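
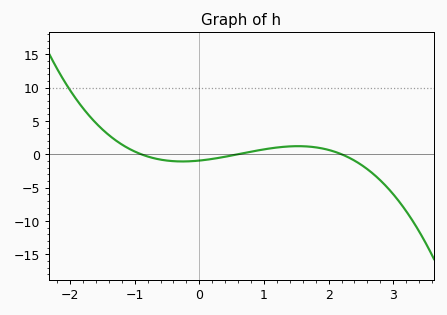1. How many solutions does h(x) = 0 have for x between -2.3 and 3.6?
3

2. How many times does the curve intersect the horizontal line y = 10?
1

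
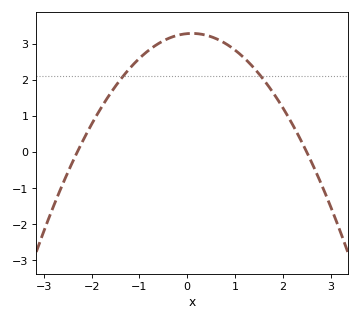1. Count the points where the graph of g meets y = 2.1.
2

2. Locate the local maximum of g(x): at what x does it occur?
0.1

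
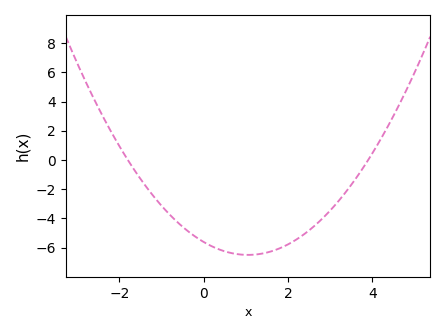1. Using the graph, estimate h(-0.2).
-5.25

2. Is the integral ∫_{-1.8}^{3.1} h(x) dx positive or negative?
negative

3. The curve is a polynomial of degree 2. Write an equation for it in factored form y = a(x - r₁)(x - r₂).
y = 0.8(x + 1.8)(x - 3.9)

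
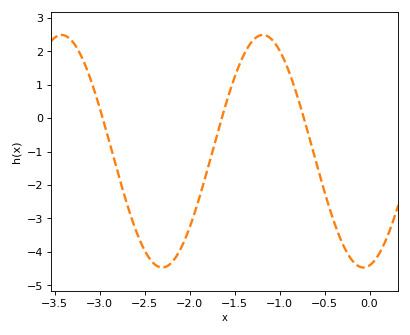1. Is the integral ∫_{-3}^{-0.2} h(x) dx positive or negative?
negative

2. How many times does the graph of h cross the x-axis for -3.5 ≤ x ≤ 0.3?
3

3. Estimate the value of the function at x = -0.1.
-4.5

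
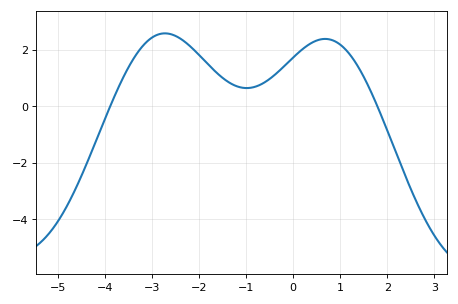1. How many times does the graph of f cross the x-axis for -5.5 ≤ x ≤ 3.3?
2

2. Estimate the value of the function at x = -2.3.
2.28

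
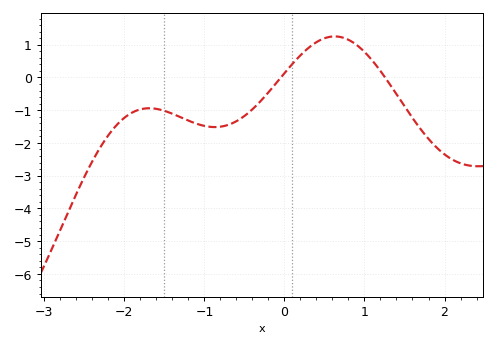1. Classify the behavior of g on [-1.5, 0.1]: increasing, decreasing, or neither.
neither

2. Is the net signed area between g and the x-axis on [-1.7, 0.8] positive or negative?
negative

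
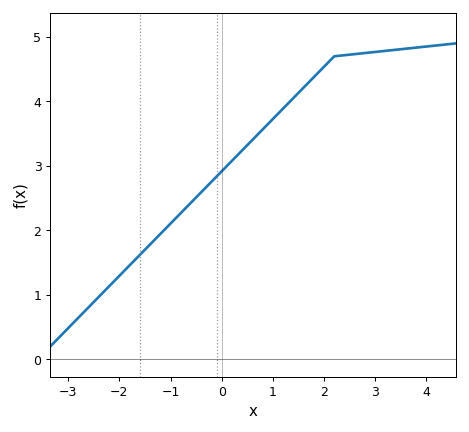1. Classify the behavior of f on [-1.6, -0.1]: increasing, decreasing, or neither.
increasing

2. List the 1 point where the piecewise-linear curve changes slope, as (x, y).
(2.2, 4.7)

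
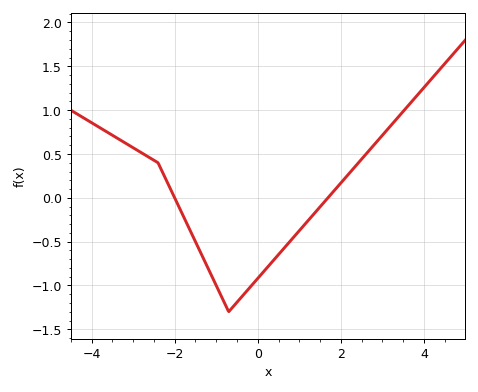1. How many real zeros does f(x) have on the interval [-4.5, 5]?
2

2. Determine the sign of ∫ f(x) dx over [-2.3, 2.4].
negative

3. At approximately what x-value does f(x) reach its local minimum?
-0.6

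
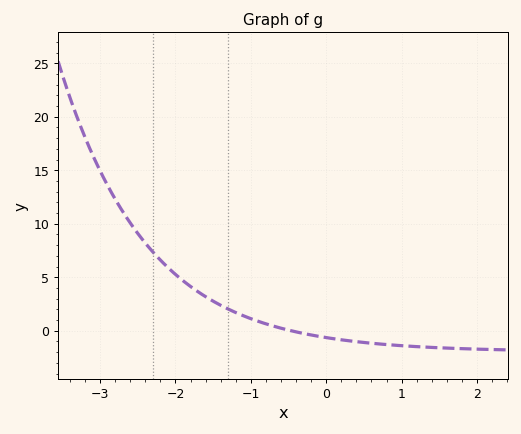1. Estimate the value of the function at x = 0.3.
-1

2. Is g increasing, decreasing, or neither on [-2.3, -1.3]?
decreasing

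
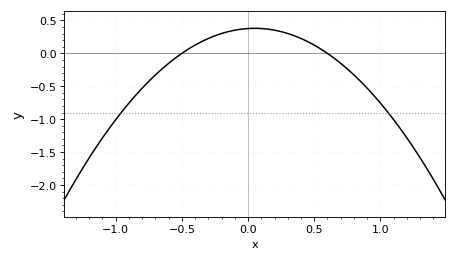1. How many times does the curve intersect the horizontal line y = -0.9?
2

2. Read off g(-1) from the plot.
-1.01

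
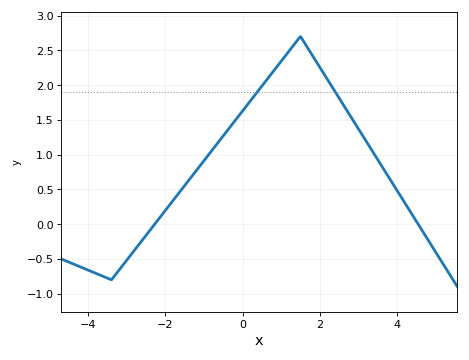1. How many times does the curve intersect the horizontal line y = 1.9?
2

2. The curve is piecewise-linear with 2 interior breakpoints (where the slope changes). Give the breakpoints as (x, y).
(-3.4, -0.8); (1.5, 2.7)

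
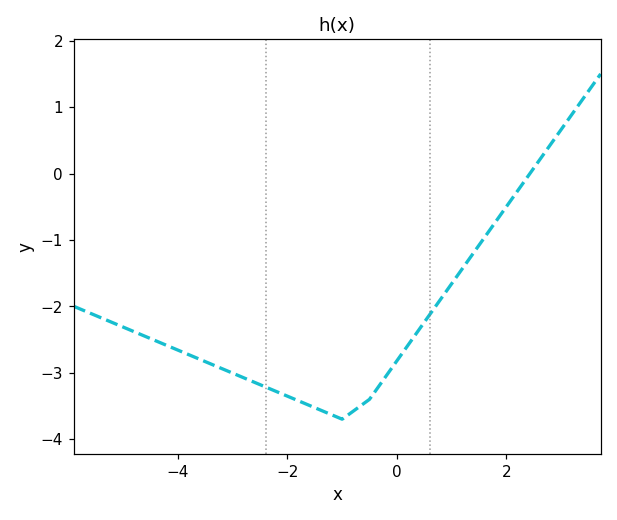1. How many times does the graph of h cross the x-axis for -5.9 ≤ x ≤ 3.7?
1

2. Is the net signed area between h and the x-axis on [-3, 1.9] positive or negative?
negative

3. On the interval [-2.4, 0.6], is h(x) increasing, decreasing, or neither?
neither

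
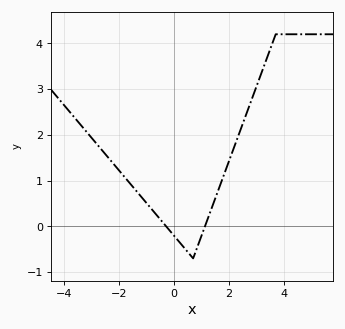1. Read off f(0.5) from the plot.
-0.6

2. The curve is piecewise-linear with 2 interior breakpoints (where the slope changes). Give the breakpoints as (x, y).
(0.7, -0.7); (3.7, 4.2)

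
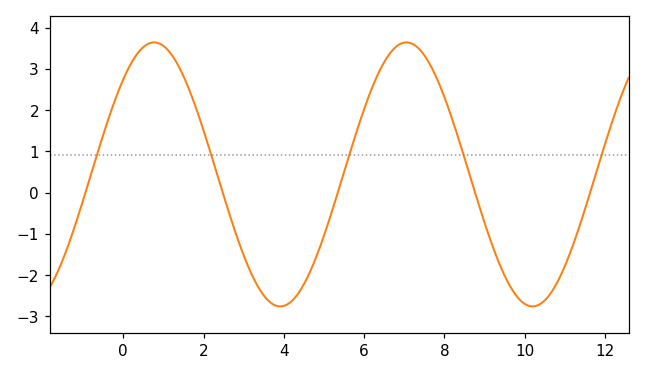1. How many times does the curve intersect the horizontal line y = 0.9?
5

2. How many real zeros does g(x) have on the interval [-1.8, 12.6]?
5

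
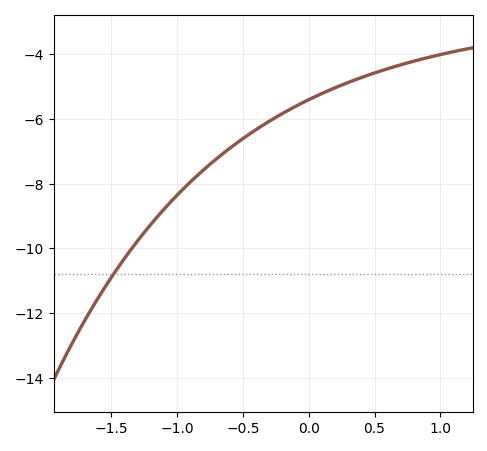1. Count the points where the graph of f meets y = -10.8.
1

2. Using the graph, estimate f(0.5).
-4.6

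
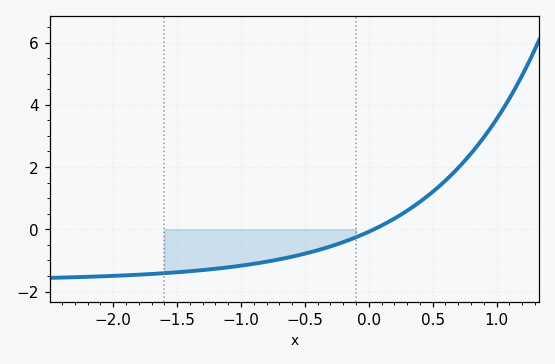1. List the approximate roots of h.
0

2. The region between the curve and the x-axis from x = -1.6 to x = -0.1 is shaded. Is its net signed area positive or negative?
negative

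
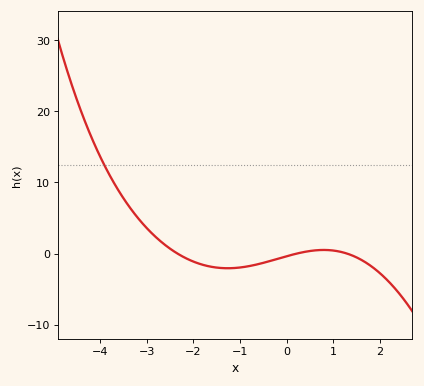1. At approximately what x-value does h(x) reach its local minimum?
-1.26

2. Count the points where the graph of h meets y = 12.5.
1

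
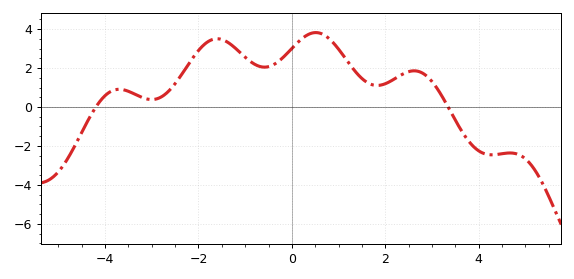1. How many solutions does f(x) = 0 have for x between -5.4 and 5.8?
2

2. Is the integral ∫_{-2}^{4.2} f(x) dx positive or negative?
positive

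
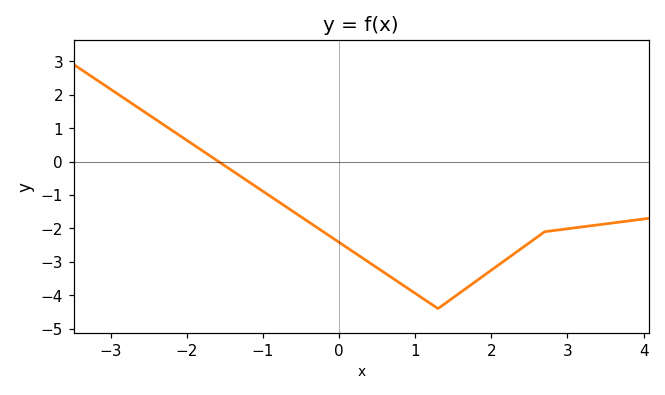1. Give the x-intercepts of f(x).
-1.6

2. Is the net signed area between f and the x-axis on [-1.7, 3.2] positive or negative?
negative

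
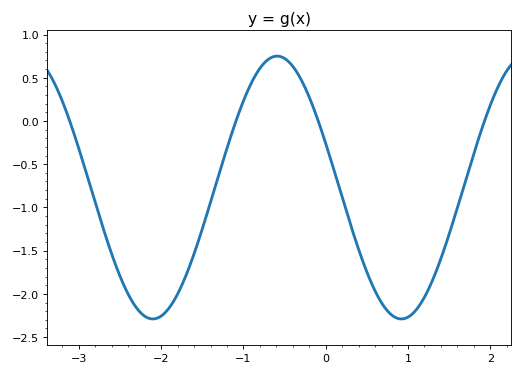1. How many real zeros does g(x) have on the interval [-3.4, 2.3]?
4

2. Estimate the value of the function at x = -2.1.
-2.29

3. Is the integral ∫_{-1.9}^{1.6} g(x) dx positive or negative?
negative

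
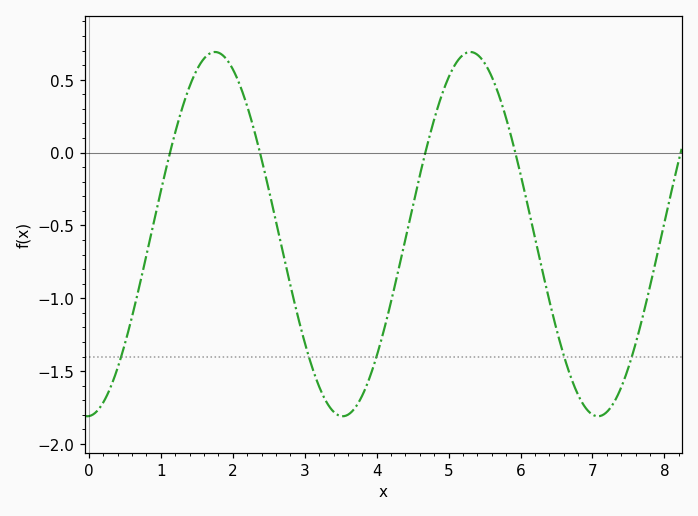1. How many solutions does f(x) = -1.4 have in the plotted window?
5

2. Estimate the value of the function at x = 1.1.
-0.055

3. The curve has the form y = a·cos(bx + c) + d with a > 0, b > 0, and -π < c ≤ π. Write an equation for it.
y = 1.25cos(1.77x - 3.1) - 0.56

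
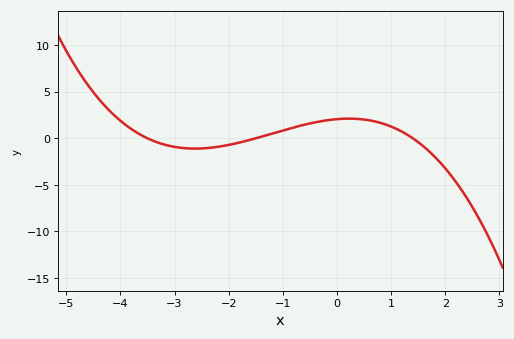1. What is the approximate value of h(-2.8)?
-1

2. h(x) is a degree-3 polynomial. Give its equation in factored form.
y = -0.28(x + 3.5)(x + 1.5)(x - 1.4)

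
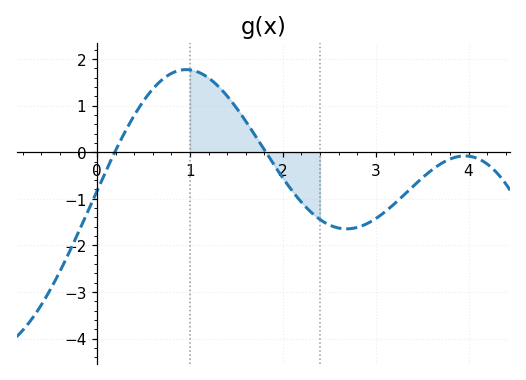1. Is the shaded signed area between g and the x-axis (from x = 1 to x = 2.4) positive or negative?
positive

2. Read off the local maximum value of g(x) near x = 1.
1.77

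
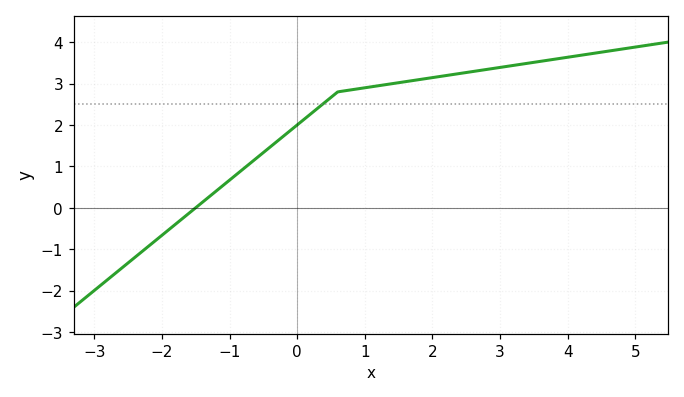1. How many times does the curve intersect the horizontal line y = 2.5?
1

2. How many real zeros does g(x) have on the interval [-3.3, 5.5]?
1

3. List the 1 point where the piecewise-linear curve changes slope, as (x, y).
(0.6, 2.8)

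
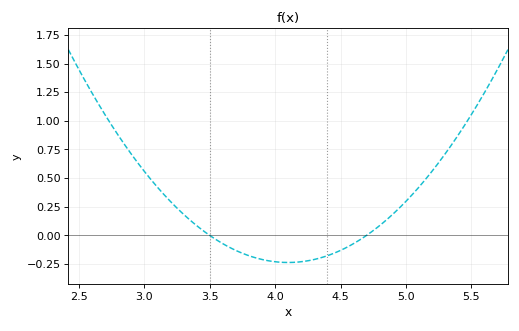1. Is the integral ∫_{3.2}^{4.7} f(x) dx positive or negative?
negative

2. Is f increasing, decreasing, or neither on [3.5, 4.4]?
neither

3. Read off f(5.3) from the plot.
0.713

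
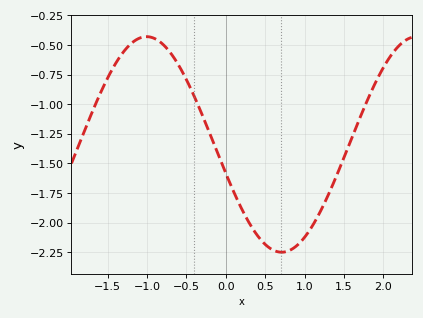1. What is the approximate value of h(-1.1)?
-0.443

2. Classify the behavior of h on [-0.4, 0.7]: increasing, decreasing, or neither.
decreasing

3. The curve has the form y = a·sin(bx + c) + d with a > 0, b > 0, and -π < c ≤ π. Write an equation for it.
y = 0.91sin(1.83x - 2.87) - 1.34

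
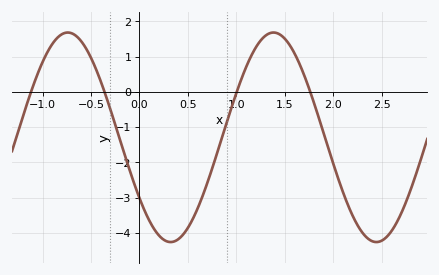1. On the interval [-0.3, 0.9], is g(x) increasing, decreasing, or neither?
neither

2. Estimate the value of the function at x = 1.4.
1.7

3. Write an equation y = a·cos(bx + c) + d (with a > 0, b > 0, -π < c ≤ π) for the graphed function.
y = 2.97cos(3x + 2.2) - 1.29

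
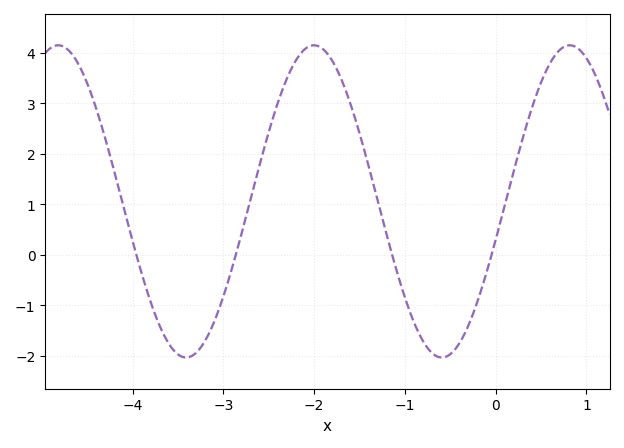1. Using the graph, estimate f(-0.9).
-1.3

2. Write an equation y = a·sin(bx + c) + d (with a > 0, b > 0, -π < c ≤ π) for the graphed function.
y = 3.09sin(2.2x - 0.25) + 1.06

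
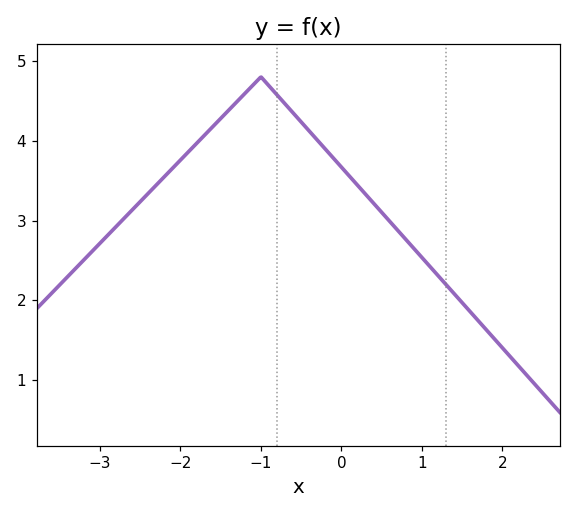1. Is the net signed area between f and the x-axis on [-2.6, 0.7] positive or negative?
positive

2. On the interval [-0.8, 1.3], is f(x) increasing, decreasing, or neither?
decreasing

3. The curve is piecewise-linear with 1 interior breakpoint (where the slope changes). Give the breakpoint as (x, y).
(-1, 4.8)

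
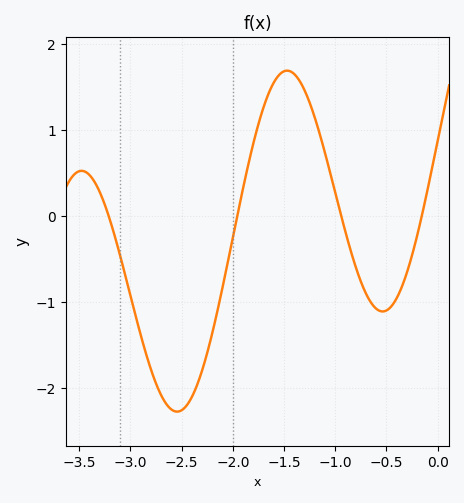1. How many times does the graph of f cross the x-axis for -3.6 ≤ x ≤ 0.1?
4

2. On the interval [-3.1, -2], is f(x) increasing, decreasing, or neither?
neither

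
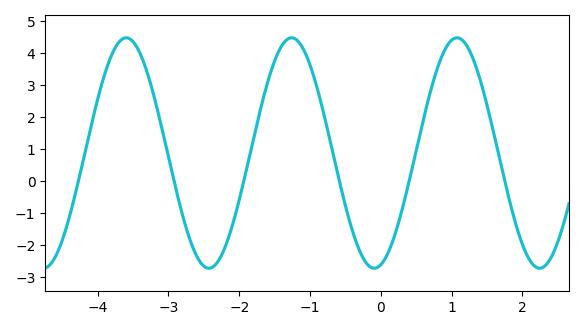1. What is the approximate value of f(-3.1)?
1.71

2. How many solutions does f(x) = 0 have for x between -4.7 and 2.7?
6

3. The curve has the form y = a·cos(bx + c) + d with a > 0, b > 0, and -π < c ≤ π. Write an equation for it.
y = 3.6cos(2.69x - 2.89) + 0.87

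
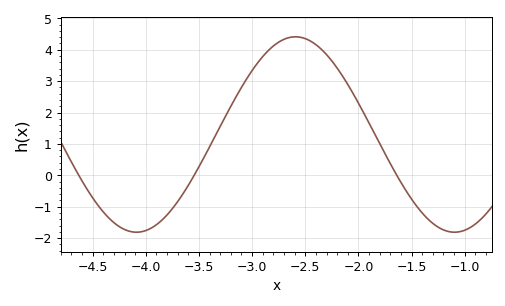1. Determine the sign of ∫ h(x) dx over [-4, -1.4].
positive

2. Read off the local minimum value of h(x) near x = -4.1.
-1.81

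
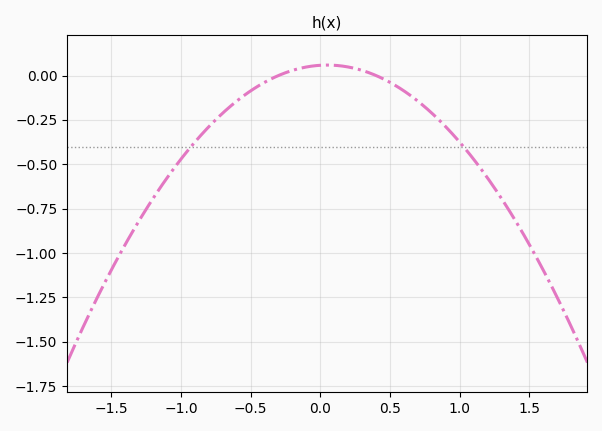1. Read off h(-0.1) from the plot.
0.04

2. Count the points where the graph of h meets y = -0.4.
2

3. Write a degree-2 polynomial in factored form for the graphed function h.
y = -0.48(x + 0.3)(x - 0.4)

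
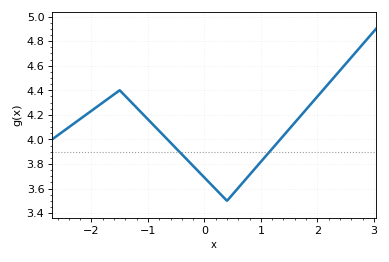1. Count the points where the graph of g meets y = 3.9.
2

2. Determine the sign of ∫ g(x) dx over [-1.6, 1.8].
positive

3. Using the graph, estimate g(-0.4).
3.88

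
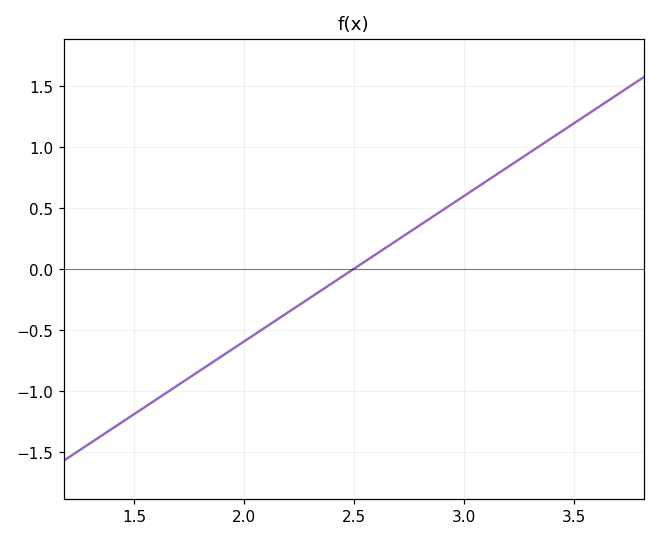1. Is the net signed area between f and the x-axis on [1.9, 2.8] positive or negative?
negative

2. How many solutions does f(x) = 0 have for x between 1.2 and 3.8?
1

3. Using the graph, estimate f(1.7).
-0.95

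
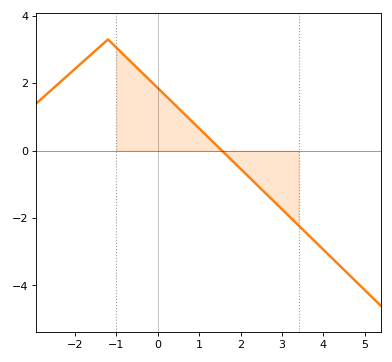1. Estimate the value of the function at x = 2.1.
-0.661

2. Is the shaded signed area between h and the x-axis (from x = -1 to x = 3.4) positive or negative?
positive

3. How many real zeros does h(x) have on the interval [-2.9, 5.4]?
1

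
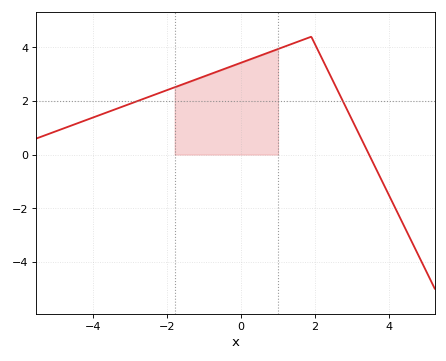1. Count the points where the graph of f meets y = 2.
2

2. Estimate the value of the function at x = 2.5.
2.71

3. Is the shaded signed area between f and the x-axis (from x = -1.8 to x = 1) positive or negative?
positive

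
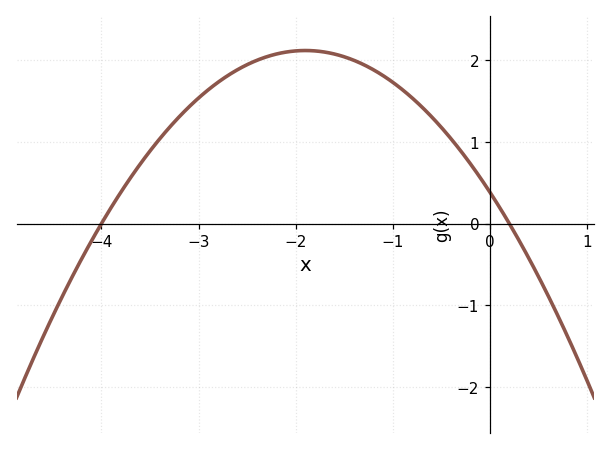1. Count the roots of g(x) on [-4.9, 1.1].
2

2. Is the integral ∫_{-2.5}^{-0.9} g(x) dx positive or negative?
positive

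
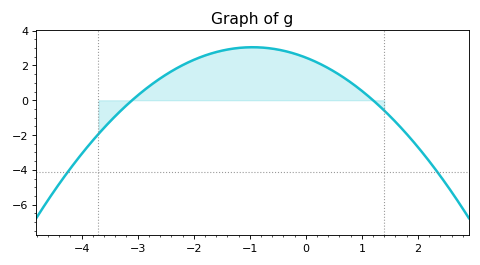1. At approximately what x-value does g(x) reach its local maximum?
-0.95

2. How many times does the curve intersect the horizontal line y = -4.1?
2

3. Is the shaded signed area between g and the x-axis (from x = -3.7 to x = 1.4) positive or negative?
positive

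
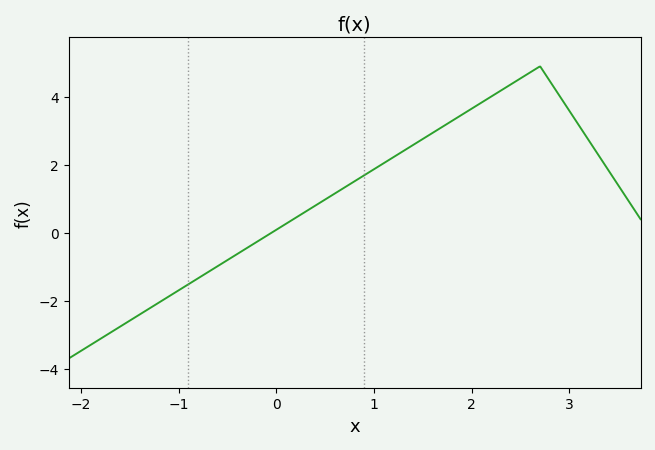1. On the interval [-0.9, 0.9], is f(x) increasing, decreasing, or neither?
increasing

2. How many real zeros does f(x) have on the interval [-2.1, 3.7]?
1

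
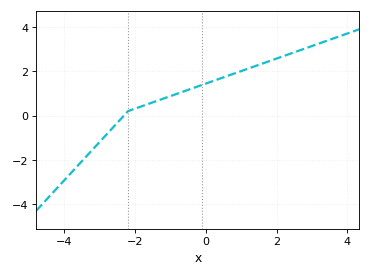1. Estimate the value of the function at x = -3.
-1.19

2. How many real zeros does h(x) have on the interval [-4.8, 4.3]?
1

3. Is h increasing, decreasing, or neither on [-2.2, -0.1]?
increasing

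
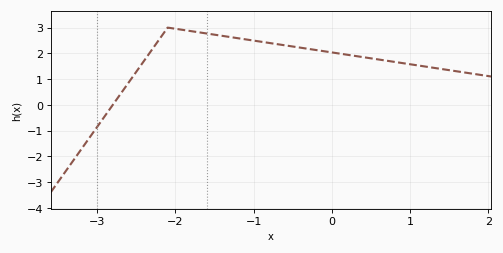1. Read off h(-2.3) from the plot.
2.1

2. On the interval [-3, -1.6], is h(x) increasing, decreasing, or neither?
neither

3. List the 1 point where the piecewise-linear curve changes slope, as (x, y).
(-2.1, 3)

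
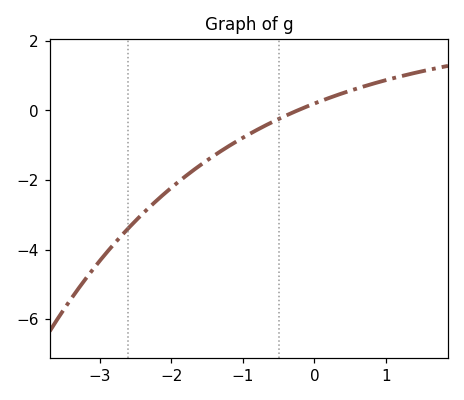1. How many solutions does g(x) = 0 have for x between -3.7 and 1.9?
1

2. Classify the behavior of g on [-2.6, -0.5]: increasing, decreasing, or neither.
increasing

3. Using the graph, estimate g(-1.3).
-1.16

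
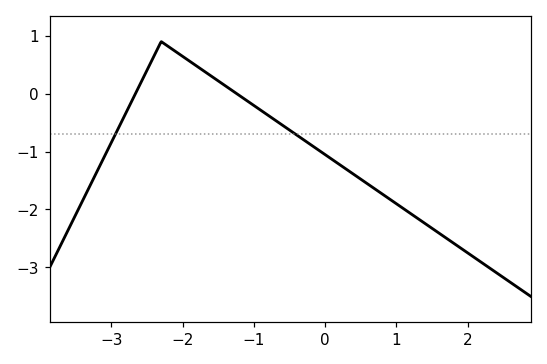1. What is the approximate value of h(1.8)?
-2.58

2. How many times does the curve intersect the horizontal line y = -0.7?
2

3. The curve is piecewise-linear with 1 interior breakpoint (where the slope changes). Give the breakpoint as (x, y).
(-2.3, 0.9)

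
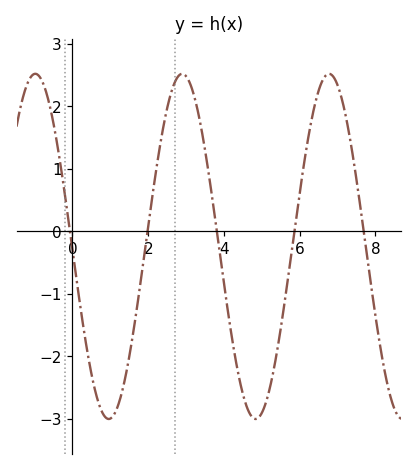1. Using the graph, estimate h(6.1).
1.03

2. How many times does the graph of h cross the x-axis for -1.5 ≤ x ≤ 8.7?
5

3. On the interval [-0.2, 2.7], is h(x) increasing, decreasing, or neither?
neither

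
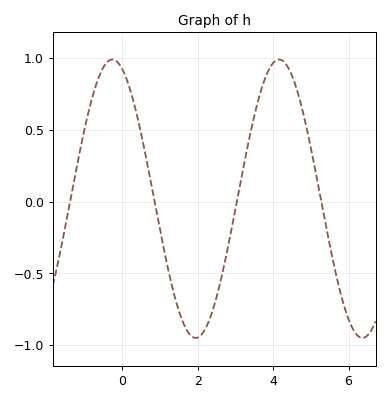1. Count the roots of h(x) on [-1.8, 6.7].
4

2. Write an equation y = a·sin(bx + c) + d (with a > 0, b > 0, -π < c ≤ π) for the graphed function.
y = 0.97sin(1.4x + 2) + 0.02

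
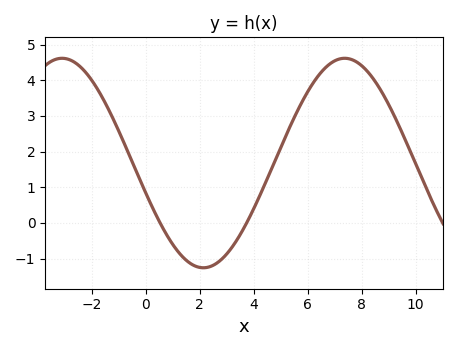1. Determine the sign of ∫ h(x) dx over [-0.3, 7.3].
positive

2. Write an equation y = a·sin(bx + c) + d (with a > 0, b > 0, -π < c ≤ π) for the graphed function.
y = 2.94sin(0.6x - 2.85) + 1.68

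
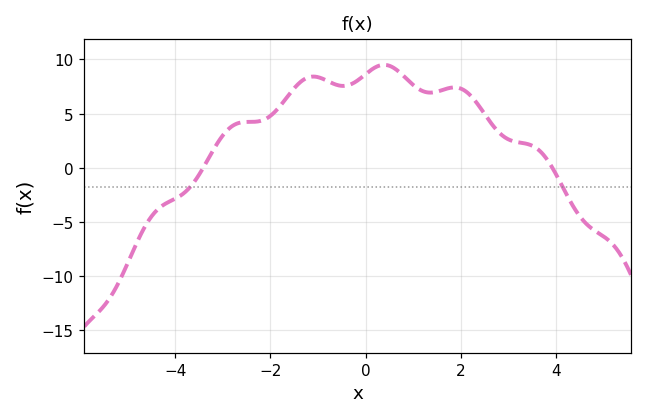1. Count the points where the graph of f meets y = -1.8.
2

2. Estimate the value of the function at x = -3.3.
0.859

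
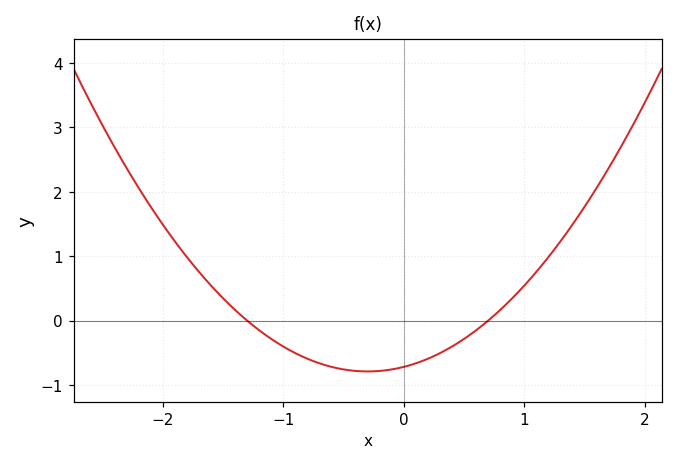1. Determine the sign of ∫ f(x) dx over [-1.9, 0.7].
negative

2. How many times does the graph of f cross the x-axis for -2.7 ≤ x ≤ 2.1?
2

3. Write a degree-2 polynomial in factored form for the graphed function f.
y = 0.79(x + 1.3)(x - 0.7)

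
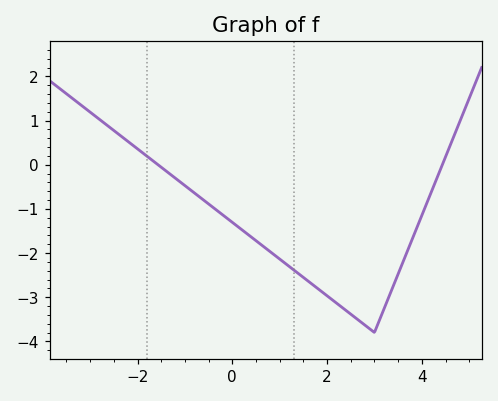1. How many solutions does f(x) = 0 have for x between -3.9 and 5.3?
2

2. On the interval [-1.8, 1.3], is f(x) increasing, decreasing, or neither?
decreasing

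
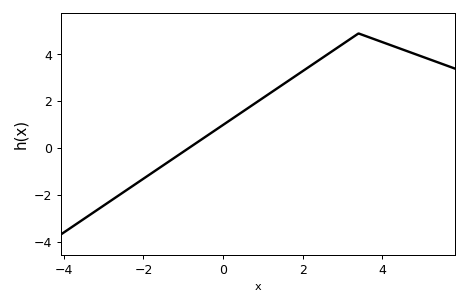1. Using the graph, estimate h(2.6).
3.98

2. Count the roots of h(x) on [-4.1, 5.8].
1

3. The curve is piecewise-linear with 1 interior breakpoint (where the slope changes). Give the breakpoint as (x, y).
(3.4, 4.9)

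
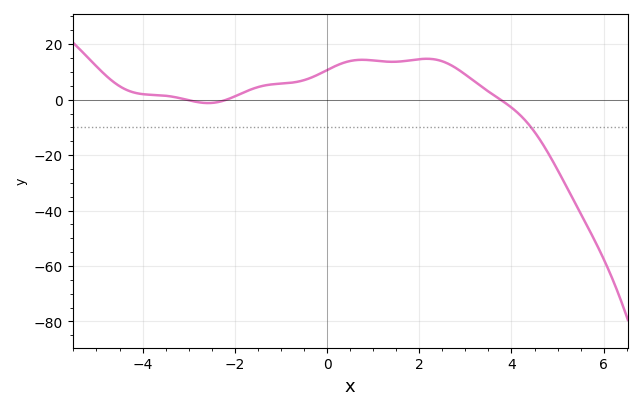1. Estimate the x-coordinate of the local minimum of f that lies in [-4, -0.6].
-2.6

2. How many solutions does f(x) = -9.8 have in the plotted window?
1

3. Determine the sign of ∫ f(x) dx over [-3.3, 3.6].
positive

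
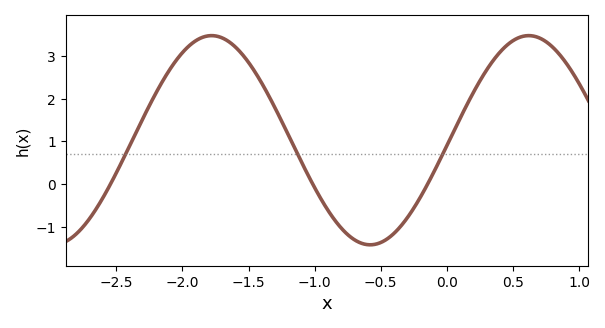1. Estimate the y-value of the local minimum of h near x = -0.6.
-1.4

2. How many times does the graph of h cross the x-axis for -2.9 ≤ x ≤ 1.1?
3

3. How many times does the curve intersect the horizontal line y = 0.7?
3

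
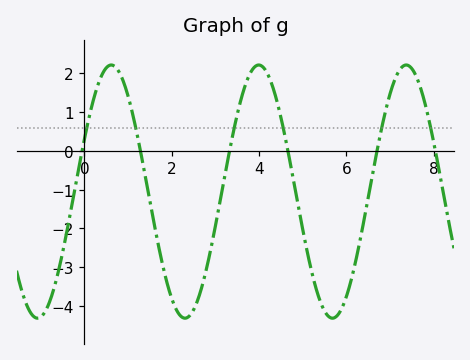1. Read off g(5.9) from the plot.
-4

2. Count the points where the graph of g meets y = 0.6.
6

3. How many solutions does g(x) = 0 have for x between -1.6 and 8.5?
6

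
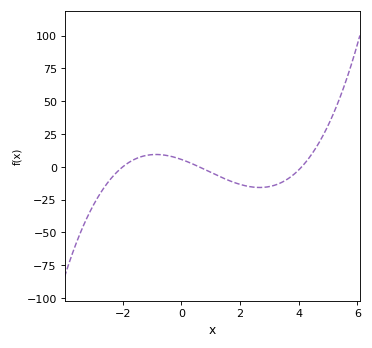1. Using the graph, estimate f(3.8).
-6.35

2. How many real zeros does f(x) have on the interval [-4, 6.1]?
3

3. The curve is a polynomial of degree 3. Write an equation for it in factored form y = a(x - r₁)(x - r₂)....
y = 1.14(x + 2)(x - 0.6)(x - 4.1)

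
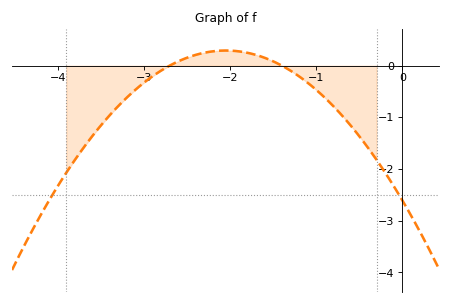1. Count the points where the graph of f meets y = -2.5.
2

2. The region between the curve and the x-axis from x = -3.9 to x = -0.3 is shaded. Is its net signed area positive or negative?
negative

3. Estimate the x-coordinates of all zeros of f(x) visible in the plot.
-2.7, -1.4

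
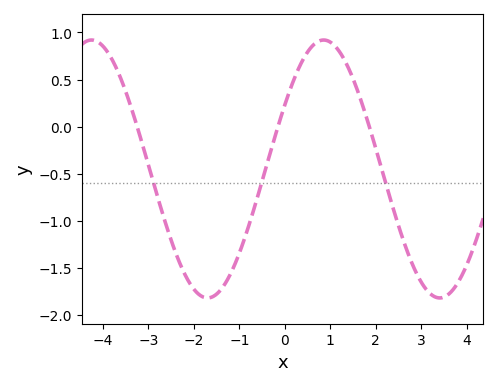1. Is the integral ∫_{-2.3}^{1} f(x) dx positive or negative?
negative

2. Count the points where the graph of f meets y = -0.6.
3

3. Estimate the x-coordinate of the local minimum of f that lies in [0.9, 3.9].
3.4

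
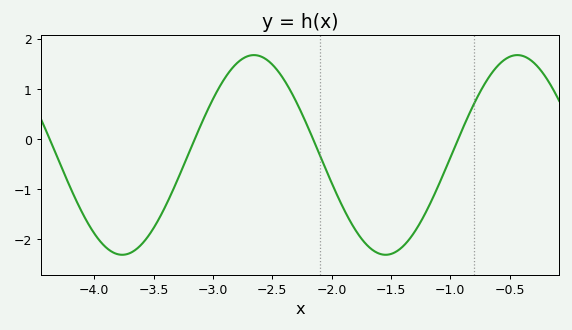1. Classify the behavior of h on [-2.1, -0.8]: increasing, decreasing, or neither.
neither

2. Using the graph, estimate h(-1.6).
-2.29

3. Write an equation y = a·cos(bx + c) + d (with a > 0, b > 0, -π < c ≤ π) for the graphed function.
y = 1.99cos(2.83x + 1.23) - 0.32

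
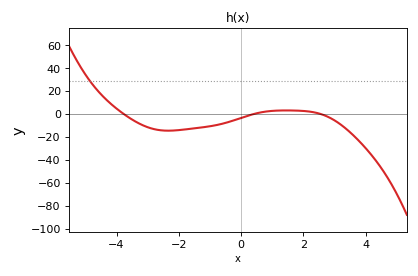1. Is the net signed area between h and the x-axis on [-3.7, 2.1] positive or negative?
negative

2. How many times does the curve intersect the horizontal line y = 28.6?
1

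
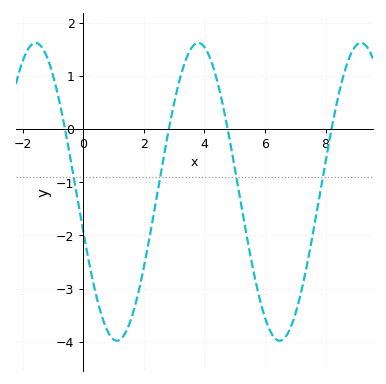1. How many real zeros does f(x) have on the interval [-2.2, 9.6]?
4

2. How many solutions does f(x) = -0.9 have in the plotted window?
4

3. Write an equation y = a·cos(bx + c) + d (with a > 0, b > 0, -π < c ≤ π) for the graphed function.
y = 2.8cos(1.17x + 1.84) - 1.18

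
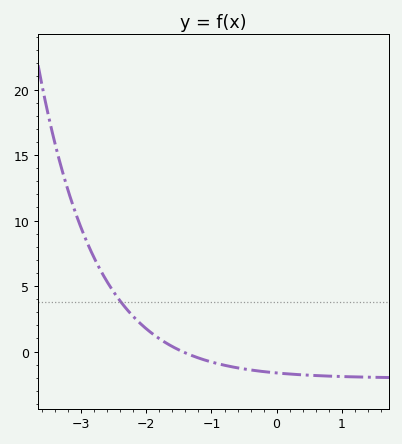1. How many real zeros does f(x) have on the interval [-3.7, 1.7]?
1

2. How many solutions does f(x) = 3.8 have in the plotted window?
1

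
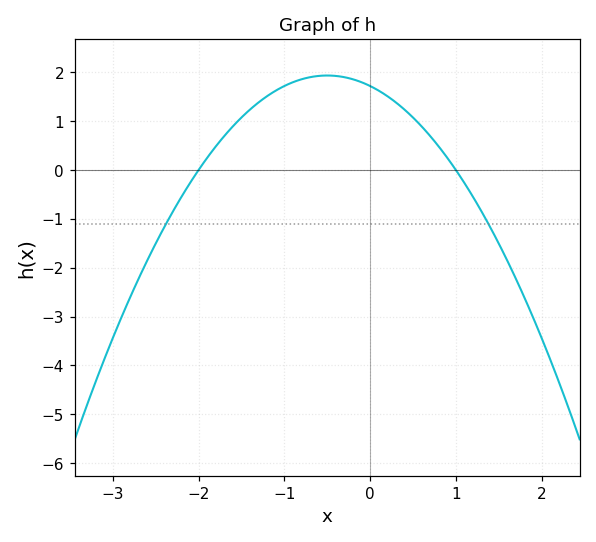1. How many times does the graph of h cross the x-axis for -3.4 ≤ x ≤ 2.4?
2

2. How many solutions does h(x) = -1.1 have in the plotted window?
2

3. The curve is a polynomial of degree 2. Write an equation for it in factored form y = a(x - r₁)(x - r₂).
y = -0.86(x + 2)(x - 1)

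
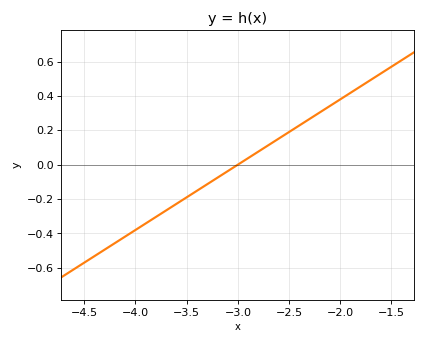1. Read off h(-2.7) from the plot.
0.12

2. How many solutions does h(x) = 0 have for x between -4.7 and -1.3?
1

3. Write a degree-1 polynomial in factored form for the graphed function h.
y = 0.38(x + 3)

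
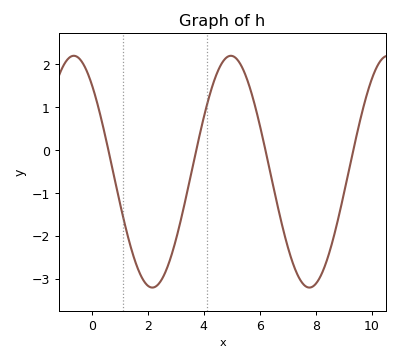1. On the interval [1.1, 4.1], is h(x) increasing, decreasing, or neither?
neither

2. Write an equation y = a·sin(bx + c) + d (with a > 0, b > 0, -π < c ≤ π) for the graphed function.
y = 2.7sin(1.12x + 2.29) - 0.5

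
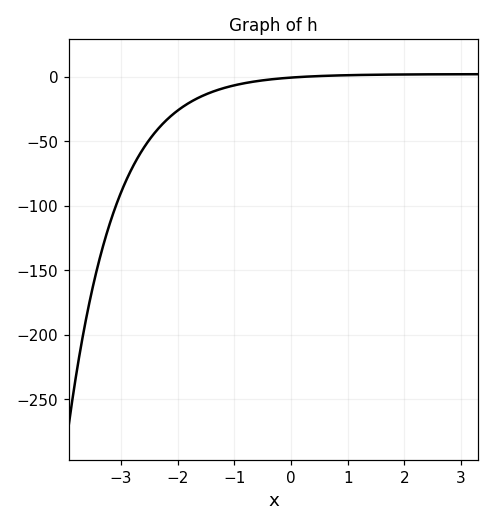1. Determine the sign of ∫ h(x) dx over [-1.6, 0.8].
negative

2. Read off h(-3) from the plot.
-90.1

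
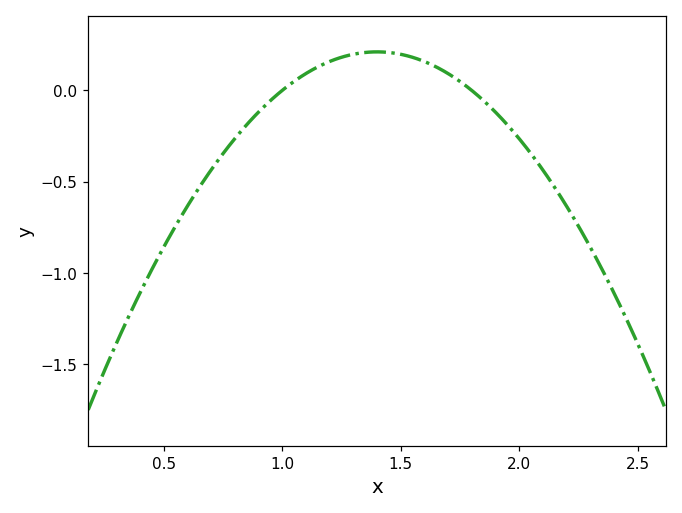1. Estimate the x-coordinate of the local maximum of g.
1.4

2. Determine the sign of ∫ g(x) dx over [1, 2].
positive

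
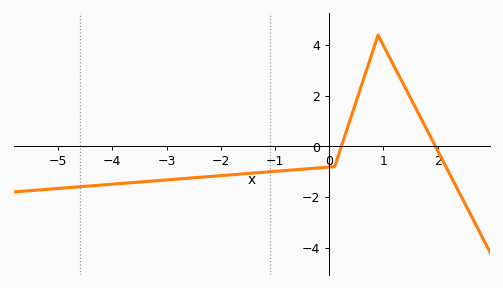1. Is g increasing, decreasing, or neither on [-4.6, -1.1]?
increasing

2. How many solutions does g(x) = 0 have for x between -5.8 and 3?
2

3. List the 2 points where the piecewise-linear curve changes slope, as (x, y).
(0.1, -0.8); (0.9, 4.4)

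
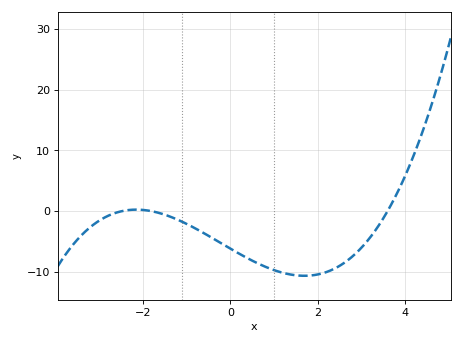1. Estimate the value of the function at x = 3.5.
-1.21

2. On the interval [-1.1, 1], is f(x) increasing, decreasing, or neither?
decreasing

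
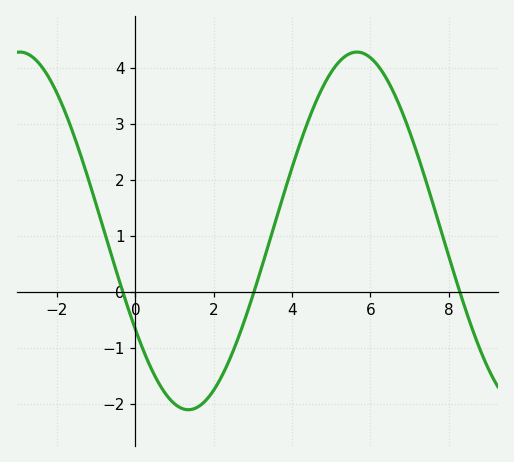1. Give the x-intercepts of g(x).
-0.319, 3.03, 8.29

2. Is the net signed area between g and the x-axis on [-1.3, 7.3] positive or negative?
positive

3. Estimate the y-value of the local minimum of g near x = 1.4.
-2.1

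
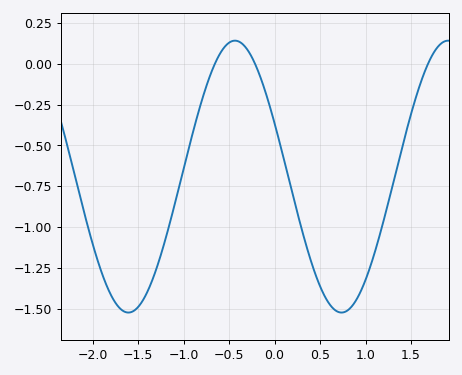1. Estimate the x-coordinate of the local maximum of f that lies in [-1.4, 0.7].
-0.4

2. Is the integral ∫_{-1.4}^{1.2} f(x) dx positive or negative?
negative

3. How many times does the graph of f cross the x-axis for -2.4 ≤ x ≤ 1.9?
3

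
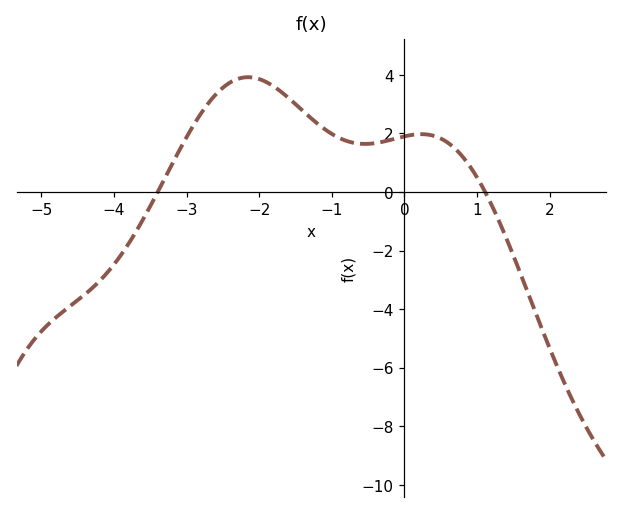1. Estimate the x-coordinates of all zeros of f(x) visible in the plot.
-3.4, 1.11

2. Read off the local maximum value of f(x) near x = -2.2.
3.92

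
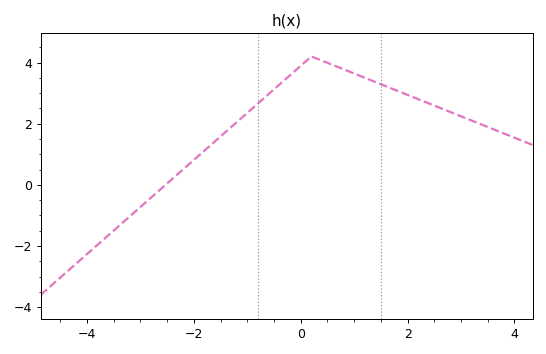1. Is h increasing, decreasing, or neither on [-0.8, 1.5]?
neither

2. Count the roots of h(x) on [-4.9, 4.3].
1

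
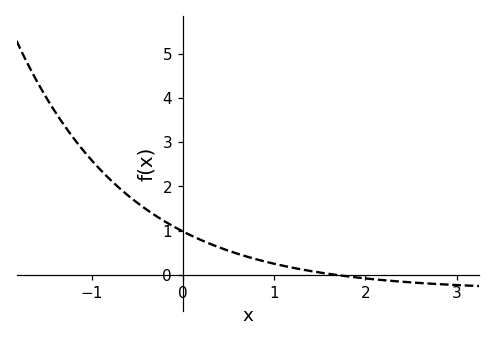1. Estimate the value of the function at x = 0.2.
0.8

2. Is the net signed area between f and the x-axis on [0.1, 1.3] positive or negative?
positive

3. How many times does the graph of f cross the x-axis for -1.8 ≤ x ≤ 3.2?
1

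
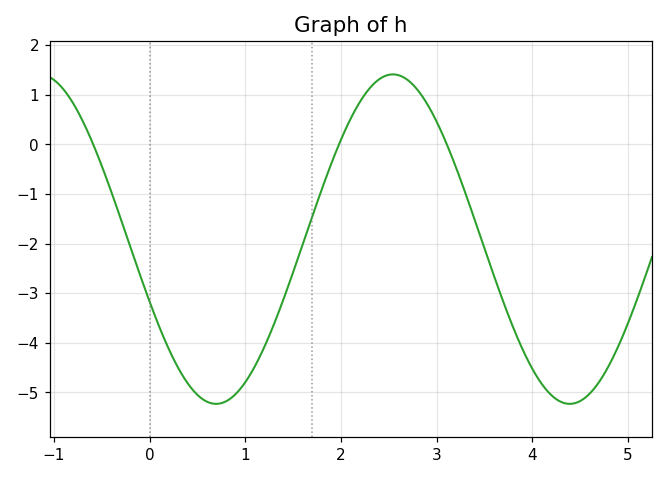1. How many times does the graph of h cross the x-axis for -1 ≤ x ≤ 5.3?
3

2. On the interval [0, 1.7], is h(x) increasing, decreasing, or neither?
neither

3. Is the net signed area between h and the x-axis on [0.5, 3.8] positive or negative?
negative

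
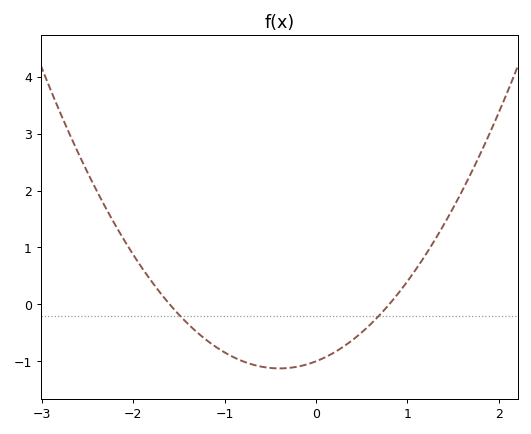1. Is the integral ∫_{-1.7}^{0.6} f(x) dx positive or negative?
negative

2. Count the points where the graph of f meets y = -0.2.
2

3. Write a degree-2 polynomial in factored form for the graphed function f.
y = 0.78(x + 1.6)(x - 0.8)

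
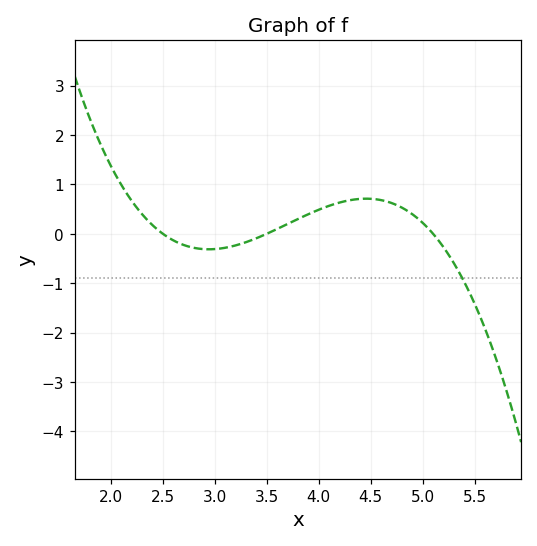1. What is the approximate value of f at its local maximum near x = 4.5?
0.7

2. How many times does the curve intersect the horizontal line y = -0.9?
1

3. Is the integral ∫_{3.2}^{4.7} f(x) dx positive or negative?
positive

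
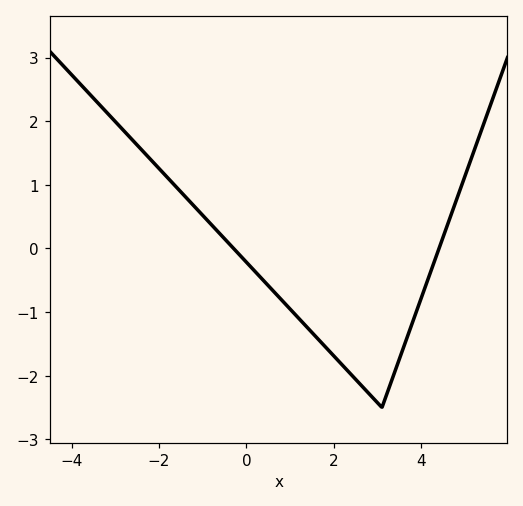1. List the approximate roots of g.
-0.293, 4.4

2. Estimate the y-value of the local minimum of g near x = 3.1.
-2.5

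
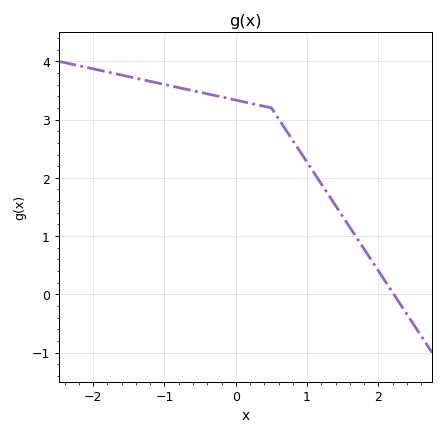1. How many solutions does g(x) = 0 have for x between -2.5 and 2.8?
1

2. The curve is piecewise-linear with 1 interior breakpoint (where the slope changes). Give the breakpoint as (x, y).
(0.5, 3.2)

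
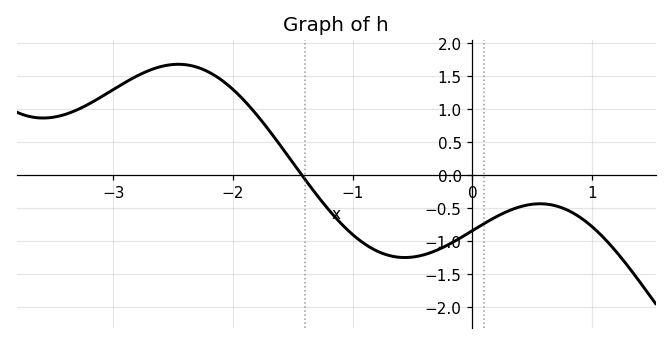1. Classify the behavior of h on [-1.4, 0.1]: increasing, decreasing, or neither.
neither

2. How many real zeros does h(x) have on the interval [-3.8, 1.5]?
1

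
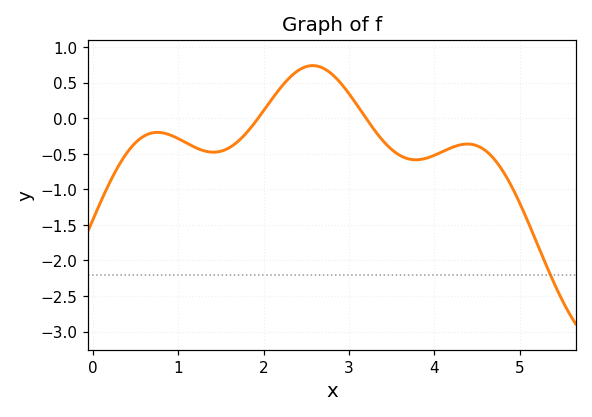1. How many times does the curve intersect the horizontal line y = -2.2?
1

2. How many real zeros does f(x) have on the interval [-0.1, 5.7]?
2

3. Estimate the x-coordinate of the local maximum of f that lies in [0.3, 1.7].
0.754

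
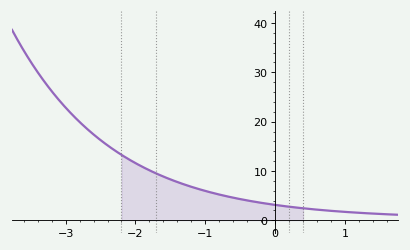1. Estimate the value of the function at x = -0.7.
4.88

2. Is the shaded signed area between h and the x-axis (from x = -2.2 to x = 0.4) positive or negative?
positive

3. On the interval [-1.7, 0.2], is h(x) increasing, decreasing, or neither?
decreasing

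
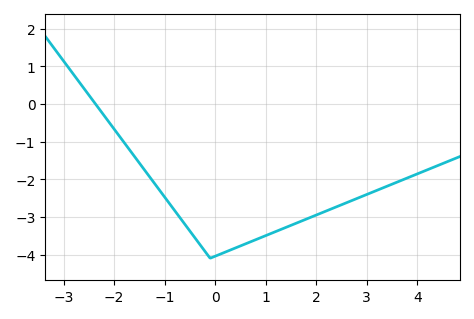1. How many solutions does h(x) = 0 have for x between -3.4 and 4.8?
1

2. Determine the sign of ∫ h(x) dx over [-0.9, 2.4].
negative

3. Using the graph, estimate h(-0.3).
-3.74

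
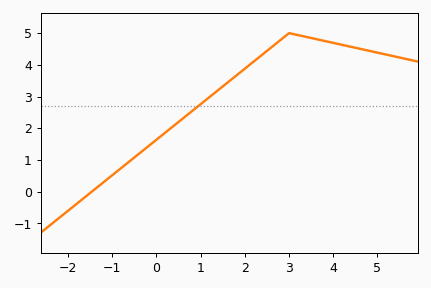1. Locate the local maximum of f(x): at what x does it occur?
3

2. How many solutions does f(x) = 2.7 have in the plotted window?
1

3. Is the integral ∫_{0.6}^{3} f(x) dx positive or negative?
positive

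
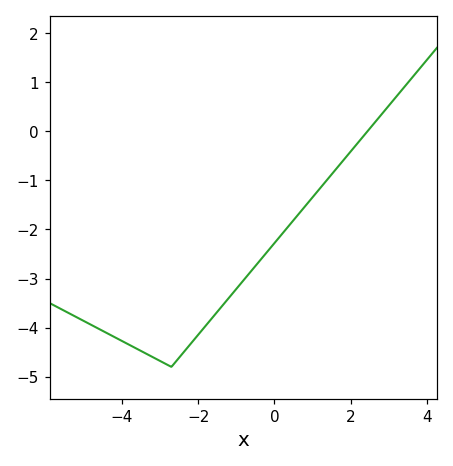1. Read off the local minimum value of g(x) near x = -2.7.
-4.8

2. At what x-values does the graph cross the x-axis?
2.4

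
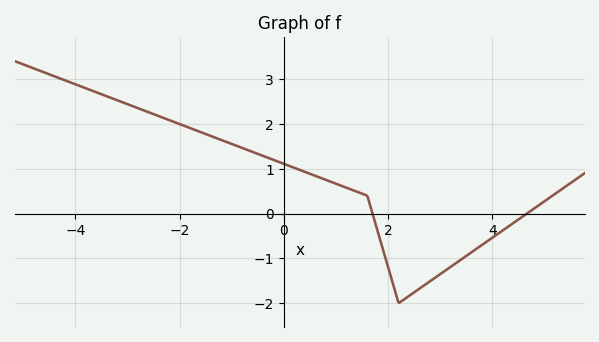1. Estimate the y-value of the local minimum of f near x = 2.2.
-2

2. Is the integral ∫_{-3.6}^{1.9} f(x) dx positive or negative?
positive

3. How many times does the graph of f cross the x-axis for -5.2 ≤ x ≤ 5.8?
2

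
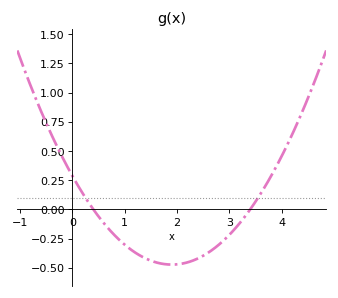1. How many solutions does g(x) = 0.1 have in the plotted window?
2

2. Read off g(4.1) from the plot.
0.55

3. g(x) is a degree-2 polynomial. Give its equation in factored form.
y = 0.21(x - 0.4)(x - 3.4)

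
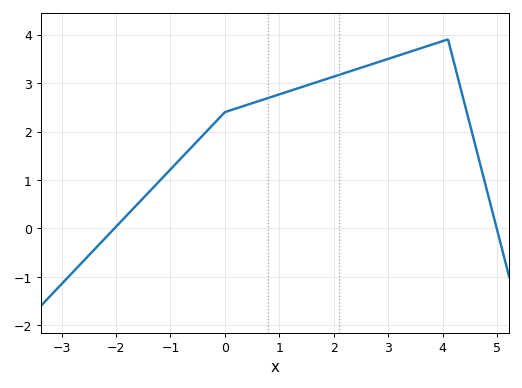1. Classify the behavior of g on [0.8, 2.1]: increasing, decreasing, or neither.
increasing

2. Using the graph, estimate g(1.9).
3.1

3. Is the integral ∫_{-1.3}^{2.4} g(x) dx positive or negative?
positive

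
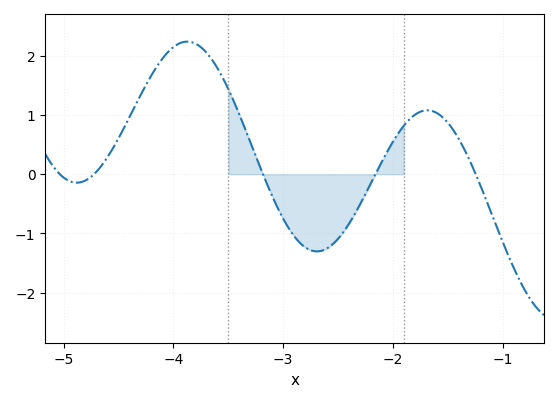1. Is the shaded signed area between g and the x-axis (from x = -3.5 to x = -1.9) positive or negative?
negative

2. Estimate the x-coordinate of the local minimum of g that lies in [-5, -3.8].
-4.9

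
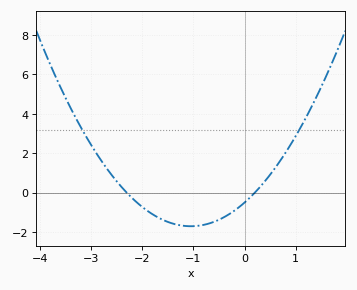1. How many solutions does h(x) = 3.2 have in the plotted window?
2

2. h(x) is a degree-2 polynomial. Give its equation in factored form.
y = 1.09(x + 2.3)(x - 0.2)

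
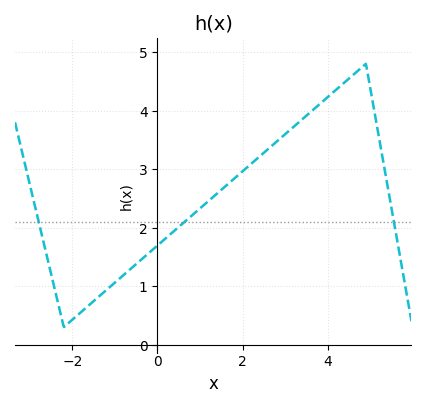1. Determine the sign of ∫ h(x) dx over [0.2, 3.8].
positive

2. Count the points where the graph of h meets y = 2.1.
3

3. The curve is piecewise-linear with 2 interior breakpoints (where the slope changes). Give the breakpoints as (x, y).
(-2.2, 0.3); (4.9, 4.8)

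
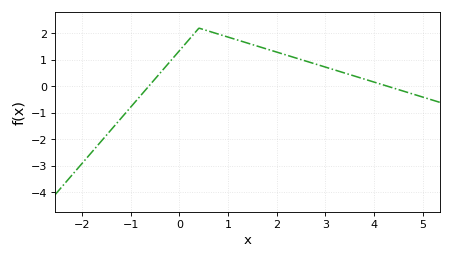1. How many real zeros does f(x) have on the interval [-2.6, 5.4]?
2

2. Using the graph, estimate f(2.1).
1.2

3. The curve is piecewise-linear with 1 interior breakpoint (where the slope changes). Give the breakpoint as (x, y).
(0.4, 2.2)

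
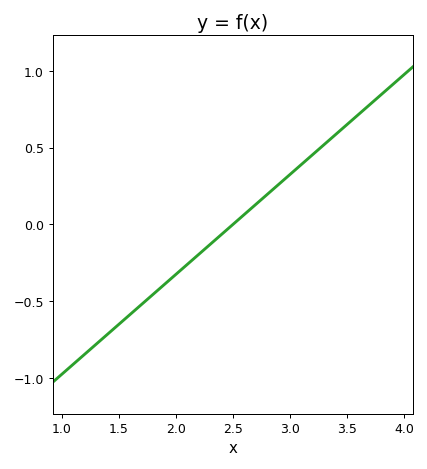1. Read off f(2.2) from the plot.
-0.195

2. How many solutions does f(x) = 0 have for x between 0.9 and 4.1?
1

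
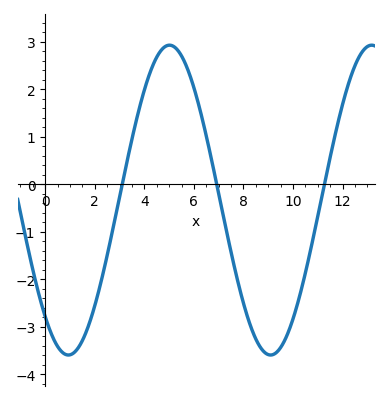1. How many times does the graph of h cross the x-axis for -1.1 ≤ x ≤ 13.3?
3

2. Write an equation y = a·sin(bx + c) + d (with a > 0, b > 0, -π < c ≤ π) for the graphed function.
y = 3.26sin(0.77x - 2.29) - 0.33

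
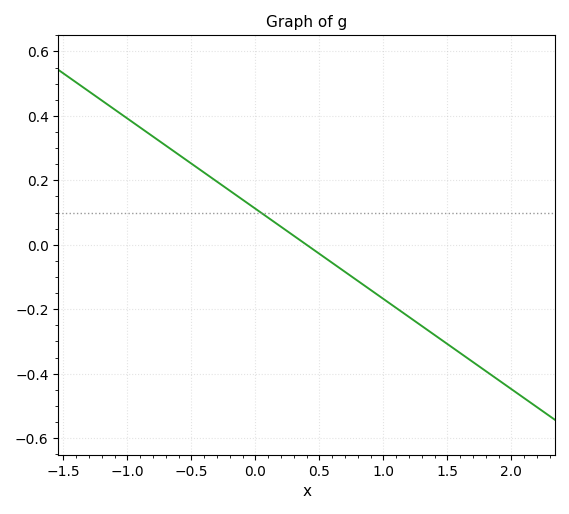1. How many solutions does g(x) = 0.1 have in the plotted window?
1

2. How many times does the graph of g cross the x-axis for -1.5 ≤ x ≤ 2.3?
1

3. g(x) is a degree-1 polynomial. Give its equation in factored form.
y = -0.28(x - 0.4)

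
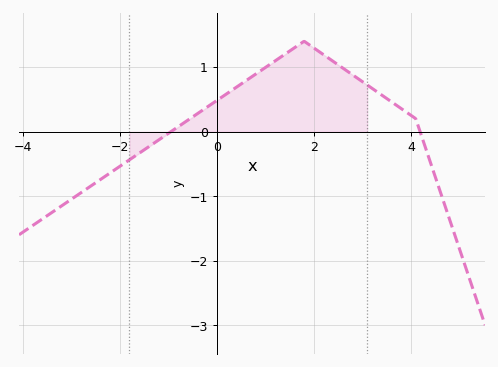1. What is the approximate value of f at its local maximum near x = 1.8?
1.4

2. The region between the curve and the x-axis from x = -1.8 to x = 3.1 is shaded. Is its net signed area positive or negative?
positive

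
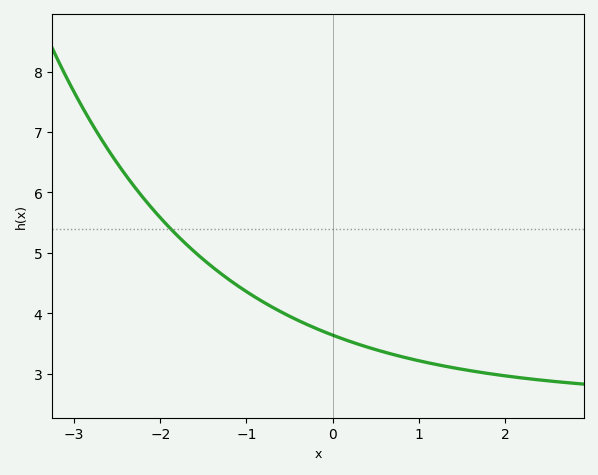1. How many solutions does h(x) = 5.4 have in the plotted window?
1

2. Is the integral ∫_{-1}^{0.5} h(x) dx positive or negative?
positive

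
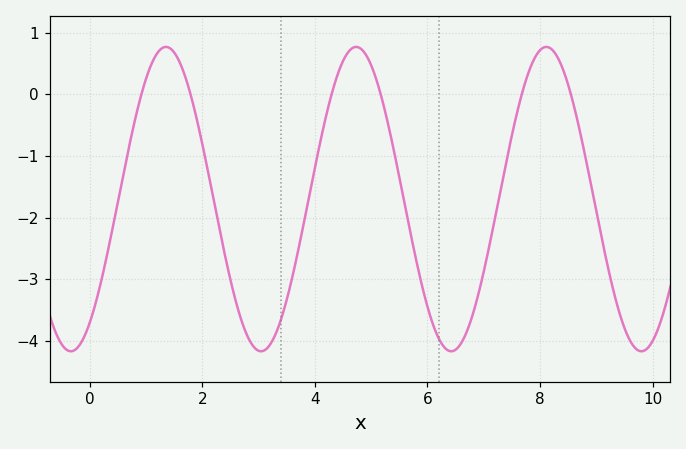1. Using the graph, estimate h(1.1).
0.5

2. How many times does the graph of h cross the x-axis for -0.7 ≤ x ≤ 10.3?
6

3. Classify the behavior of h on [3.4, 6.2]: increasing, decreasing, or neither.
neither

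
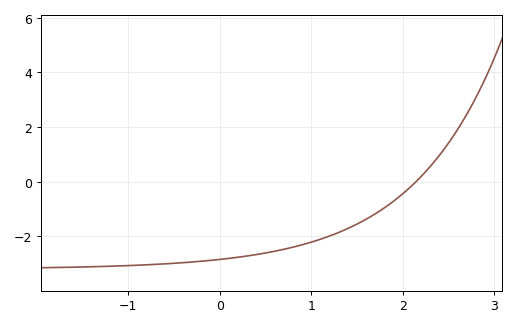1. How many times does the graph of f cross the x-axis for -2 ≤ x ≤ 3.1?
1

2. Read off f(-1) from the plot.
-3.07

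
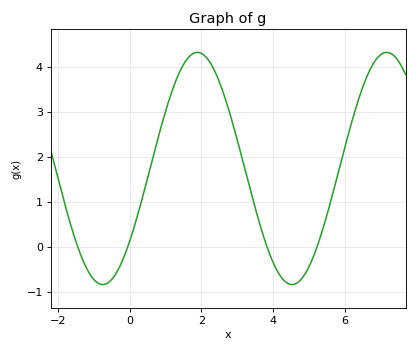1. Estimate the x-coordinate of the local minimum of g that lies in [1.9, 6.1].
4.6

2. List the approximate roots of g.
-1.4, 0, 3.8, 5.2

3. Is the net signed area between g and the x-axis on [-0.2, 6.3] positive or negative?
positive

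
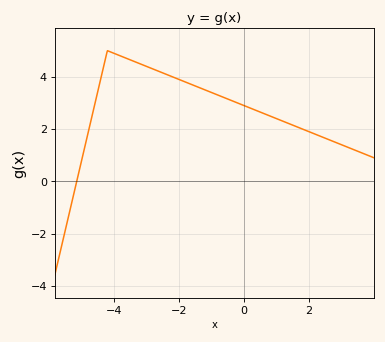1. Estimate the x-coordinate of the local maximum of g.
-4.2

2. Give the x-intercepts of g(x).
-5.14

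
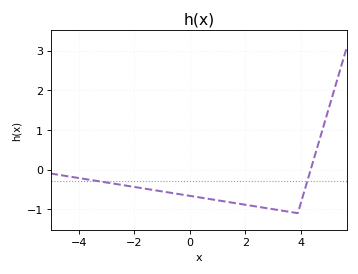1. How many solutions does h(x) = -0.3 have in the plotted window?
2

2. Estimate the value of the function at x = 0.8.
-0.753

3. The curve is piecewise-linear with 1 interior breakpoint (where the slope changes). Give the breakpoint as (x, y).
(3.9, -1.1)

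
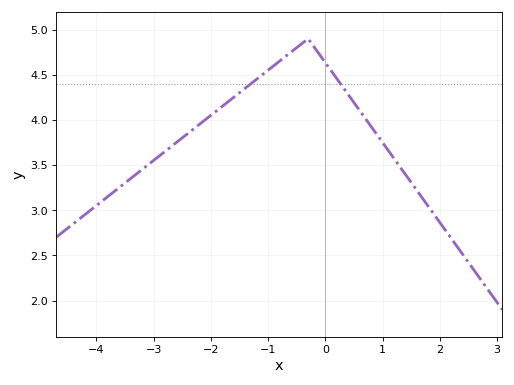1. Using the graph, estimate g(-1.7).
4.2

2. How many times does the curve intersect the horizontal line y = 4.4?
2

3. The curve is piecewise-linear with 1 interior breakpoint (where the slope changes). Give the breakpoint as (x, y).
(-0.3, 4.9)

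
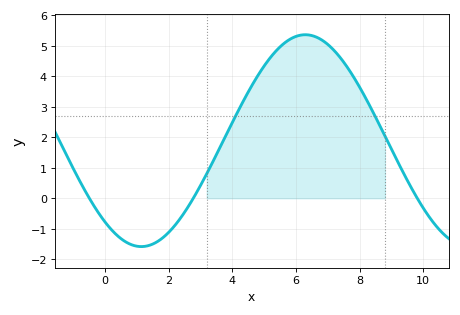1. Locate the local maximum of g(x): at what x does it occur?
6.3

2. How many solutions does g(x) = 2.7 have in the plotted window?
2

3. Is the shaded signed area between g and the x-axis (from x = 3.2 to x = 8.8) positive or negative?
positive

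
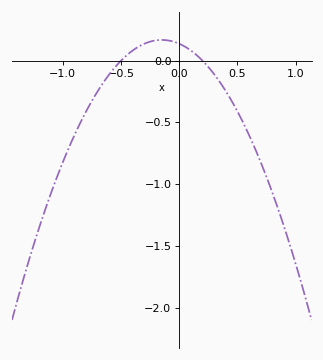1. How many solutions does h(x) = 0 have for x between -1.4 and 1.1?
2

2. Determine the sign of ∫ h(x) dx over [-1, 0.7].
negative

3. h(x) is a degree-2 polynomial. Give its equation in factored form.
y = -1.37(x + 0.5)(x - 0.2)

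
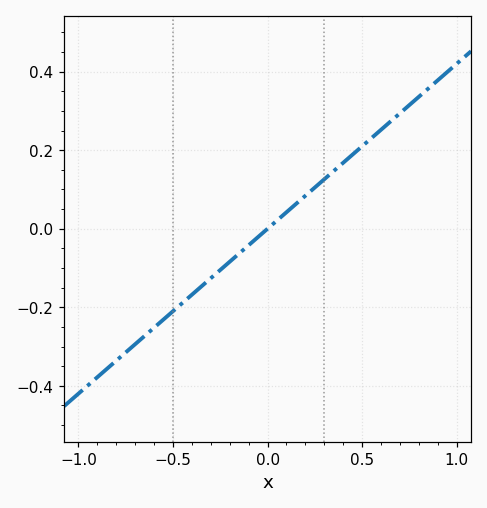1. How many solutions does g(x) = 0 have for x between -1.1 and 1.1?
1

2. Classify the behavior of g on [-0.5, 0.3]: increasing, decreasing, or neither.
increasing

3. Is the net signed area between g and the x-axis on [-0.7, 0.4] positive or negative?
negative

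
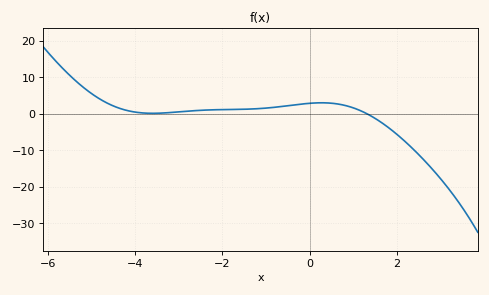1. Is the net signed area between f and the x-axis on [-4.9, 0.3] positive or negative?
positive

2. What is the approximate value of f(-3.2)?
0.329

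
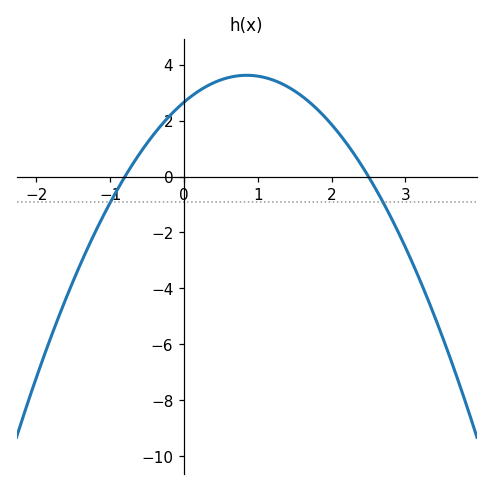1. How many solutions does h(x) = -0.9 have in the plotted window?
2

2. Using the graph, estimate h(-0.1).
2.42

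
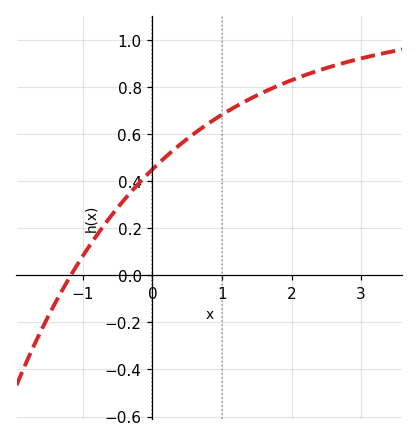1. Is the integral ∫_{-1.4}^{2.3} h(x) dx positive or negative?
positive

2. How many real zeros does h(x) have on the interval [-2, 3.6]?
1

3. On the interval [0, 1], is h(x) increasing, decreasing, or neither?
increasing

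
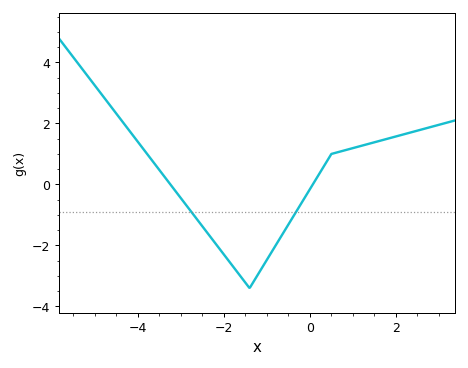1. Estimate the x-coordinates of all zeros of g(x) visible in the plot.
-3.24, 0.068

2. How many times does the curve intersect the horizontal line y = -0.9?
2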